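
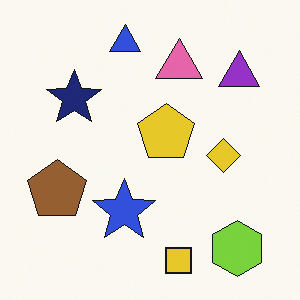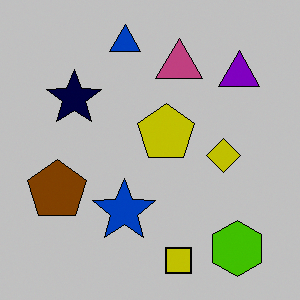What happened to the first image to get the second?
The second image is the first aggressively posterized.

Each flat color has snapped to a coarser quantized level — most visibly, the near-white background has dropped to a flat grey.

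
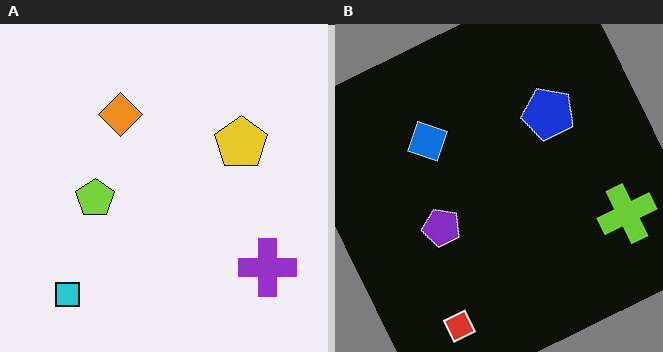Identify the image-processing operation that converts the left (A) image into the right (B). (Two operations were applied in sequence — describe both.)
The image was rotated counter-clockwise by a clearly visible amount, then color-inverted (negative).

Every shape is tilted by the same angle and the image corners show triangular fill wedges — a whole-image rotation by a non-right angle. The light background has become dark and every shape's color is its complement — a photographic negative.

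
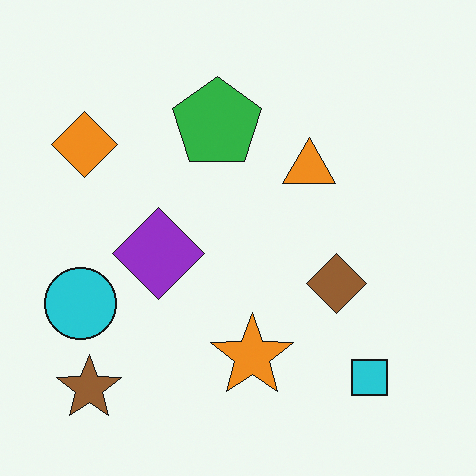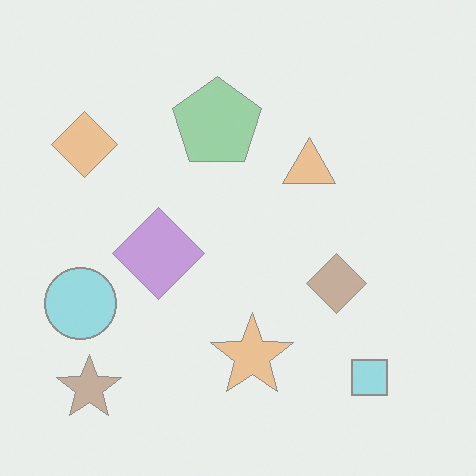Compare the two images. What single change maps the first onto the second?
The second image is the first given much lower contrast.

Tones are pushed toward mid-grey across the whole image — a global contrast change.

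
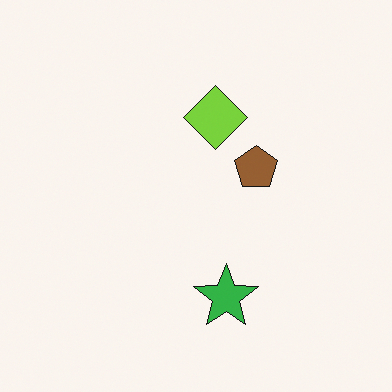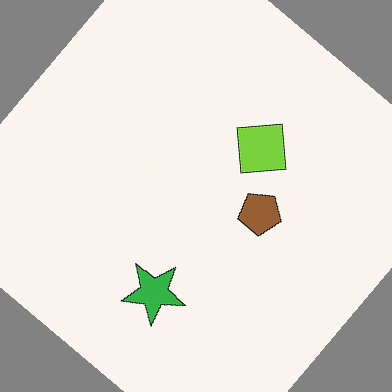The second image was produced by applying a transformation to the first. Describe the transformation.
This is the original image rotated clockwise by a large amount — several tens of degrees.

Every shape is tilted by the same angle and the image corners show triangular fill wedges — a whole-image rotation by a non-right angle.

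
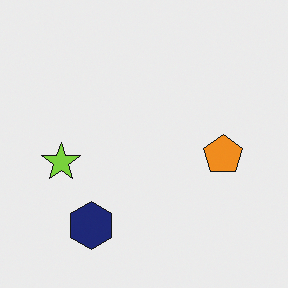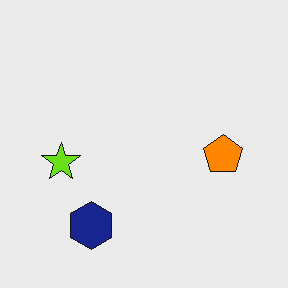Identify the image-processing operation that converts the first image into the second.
It was slightly oversaturated.

All colors are more vivid — a global saturation change.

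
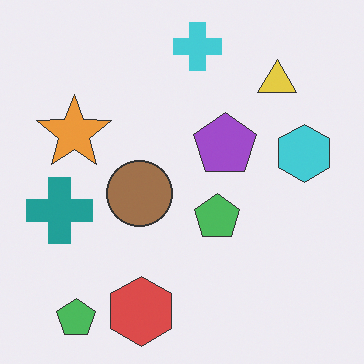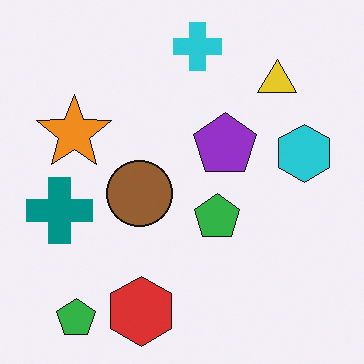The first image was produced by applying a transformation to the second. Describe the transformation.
Given slightly reduced contrast.

Tones are pushed toward mid-grey across the whole image — a global contrast change.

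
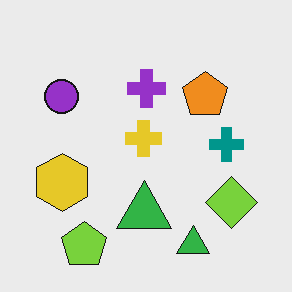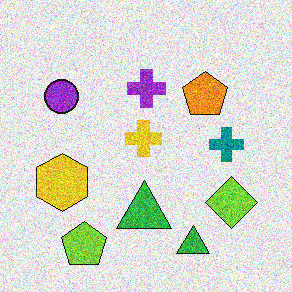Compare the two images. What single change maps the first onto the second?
The transformation is: degraded with strong gaussian noise.

Random speckle covers the whole image, including the flat background.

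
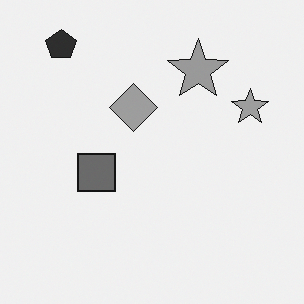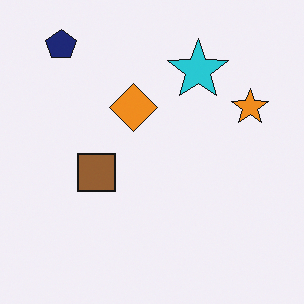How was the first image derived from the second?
Converted to grayscale.

All color is removed — every shape is now a shade of grey.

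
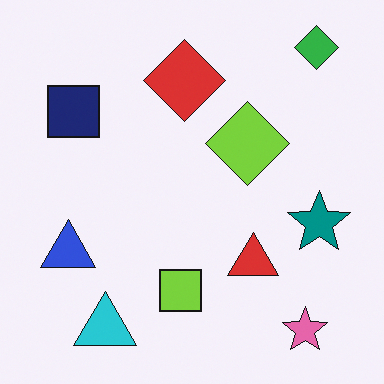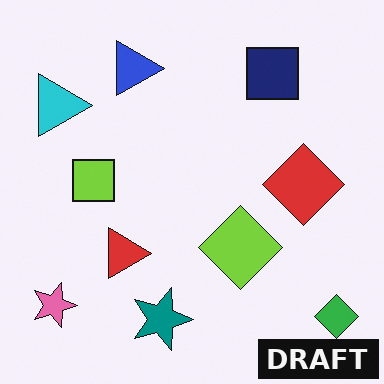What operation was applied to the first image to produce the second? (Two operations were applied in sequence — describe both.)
The image was rotated 90° clockwise, then watermarked with the text "DRAFT" in the lower-right corner.

The green diamond sits in the top-right of the first image and the bottom-right of the second — consistent with a whole-image 90° clockwise rotation. A dark label reading "DRAFT" appears in the lower-right corner.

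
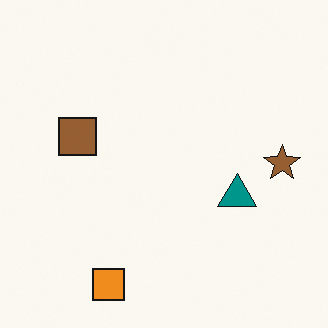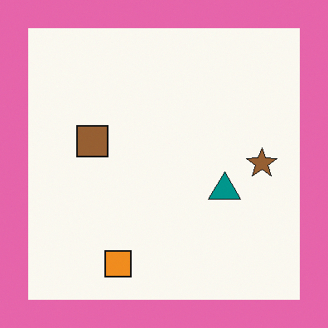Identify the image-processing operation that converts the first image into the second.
It was framed with a pink border.

A solid pink frame runs around the edge of the second image, with the content slightly shrunk inside it.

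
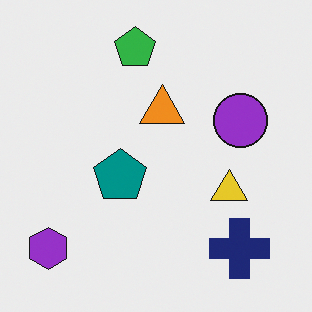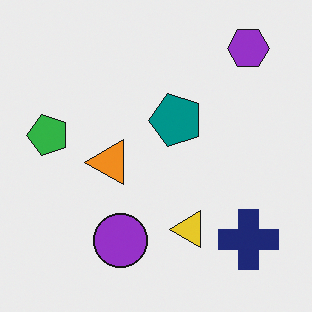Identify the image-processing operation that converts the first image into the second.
Transposed (reflected across the top-left ↔ bottom-right diagonal).

Shapes have swapped their row and column positions — what was in the top-right is now in the bottom-left — a diagonal reflection.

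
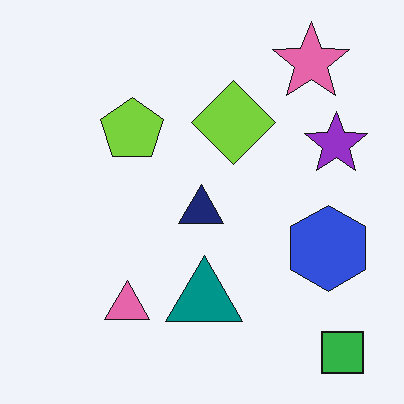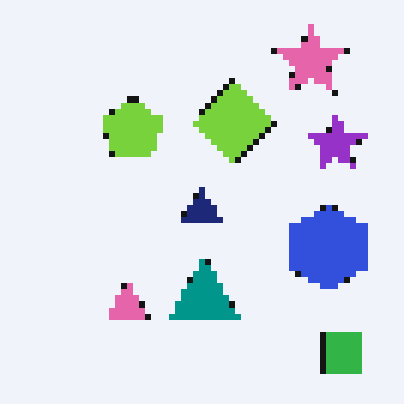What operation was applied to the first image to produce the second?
This is the original image pixelated into visible square blocks.

Shapes are reduced to large square blocks; fine edges and outlines are lost — a downscale-then-upscale (mosaic) effect.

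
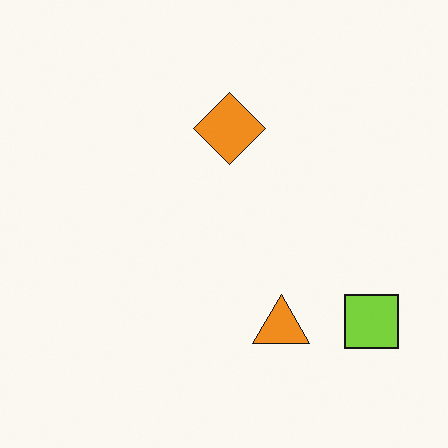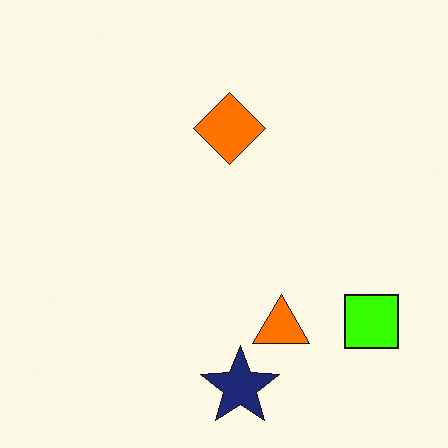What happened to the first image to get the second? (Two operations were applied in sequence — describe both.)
Heavily oversaturated, then overlaid with an additional navy star.

All colors are more vivid — a global saturation change. A navy star appears in the second image that is absent from the first.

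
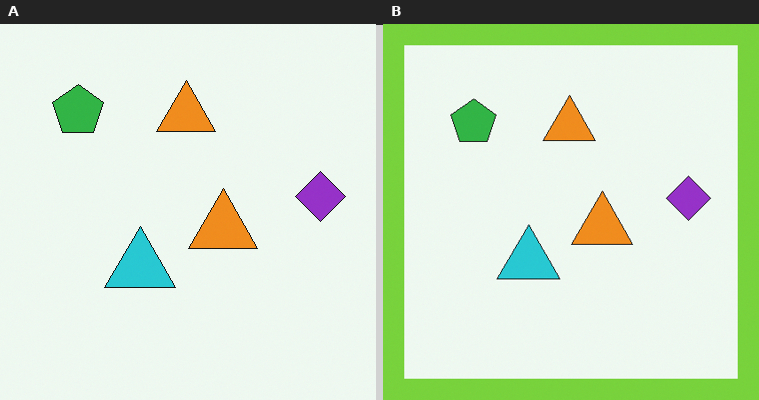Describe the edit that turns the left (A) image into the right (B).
This is the original image framed with a lime border.

A solid lime frame runs around the edge of the right (B) image, with the content slightly shrunk inside it.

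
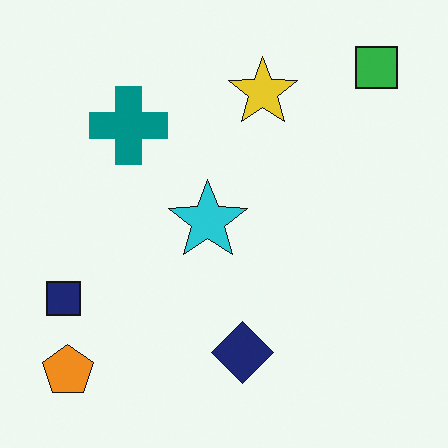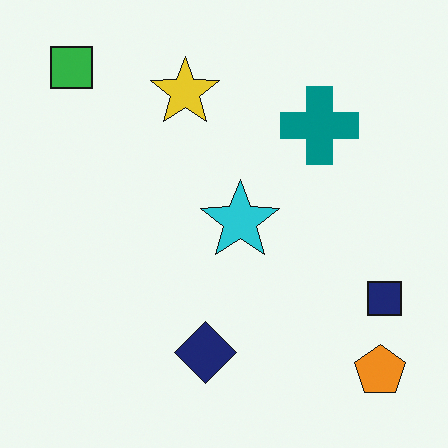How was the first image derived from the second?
The transformation is: flipped horizontally (left ↔ right).

The navy square is in the right of the second image and the left of the first — shapes on opposite sides of the vertical midline have swapped in a mirror flip.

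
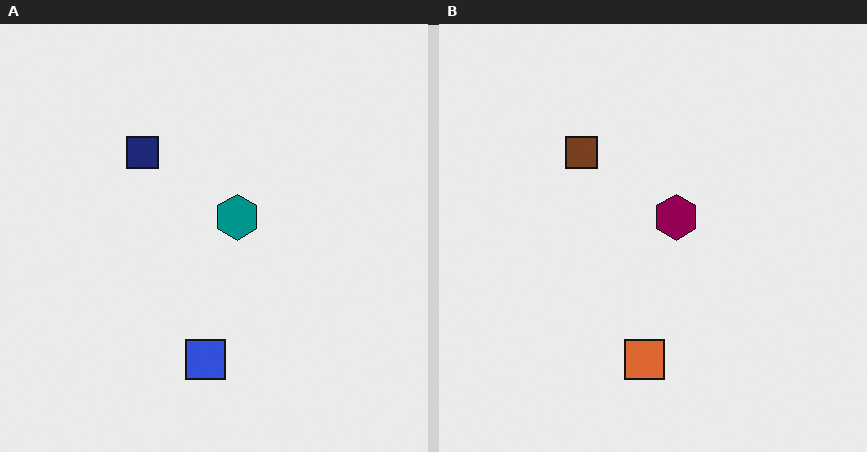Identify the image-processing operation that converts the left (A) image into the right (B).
Hue-shifted through roughly a third of the color wheel.

Every shape's color has rotated by the same amount around the hue wheel — a uniform hue shift.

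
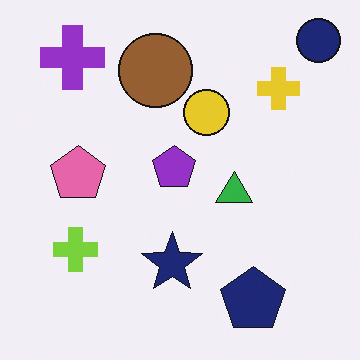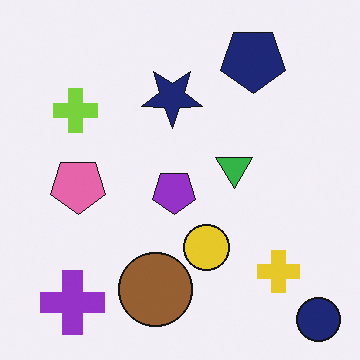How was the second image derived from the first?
This is the original image flipped vertically (top ↔ bottom).

The navy circle is in the top-right of the first image and the bottom-right of the second — shapes on opposite sides of the horizontal midline have swapped in a mirror flip.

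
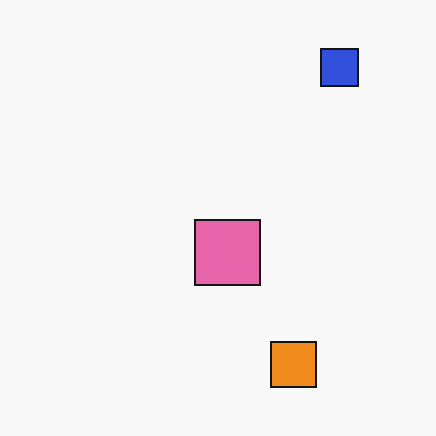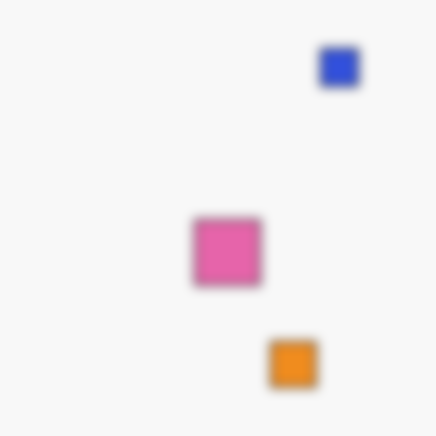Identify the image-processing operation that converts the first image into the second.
It was strongly gaussian-blurred.

Shape edges and outlines are uniformly softened across the whole image.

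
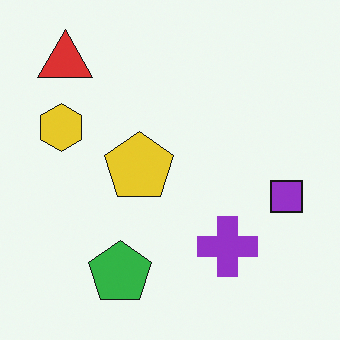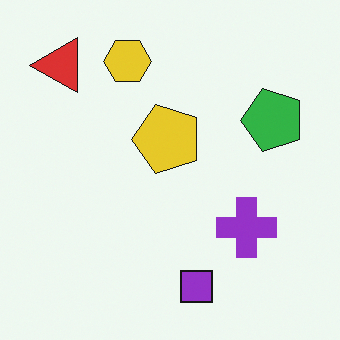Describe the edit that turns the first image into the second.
The second image is the first transposed (reflected across the top-left ↔ bottom-right diagonal).

Shapes have swapped their row and column positions — what was in the top-right is now in the bottom-left — a diagonal reflection.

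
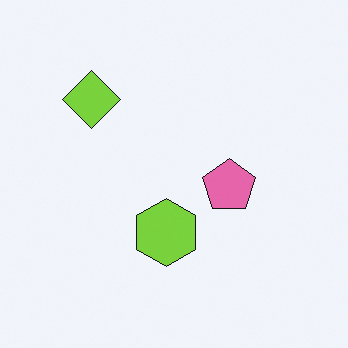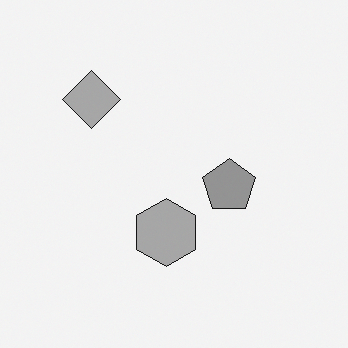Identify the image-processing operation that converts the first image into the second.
The image was converted to grayscale.

All color is removed — every shape is now a shade of grey.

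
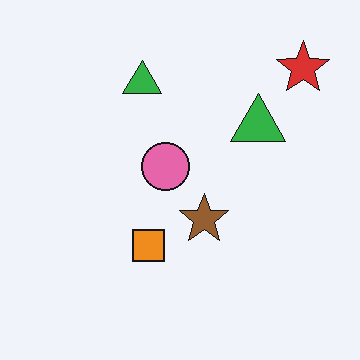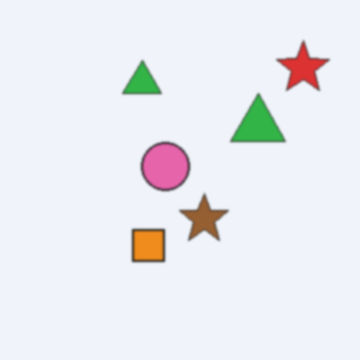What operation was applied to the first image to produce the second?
The second image is the first slightly softened.

Shape edges and outlines are uniformly softened across the whole image.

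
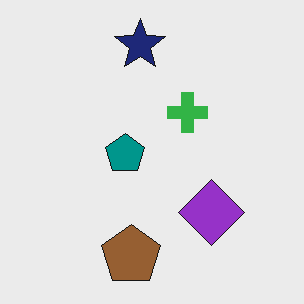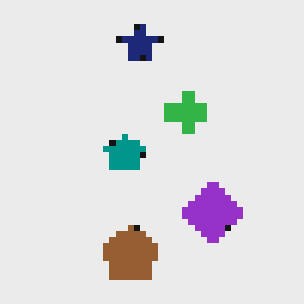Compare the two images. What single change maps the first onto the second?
The second image is the first moderately pixelated.

Shapes are reduced to large square blocks; fine edges and outlines are lost — a downscale-then-upscale (mosaic) effect.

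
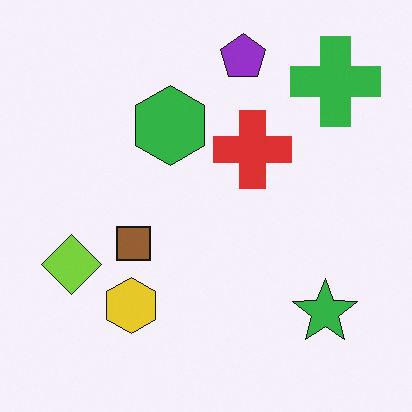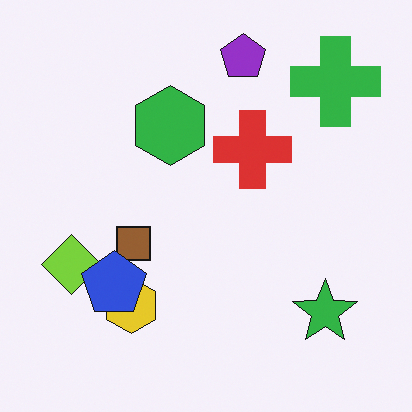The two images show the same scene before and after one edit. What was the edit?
The image was overlaid with an additional blue pentagon.

A blue pentagon appears in the second image that is absent from the first.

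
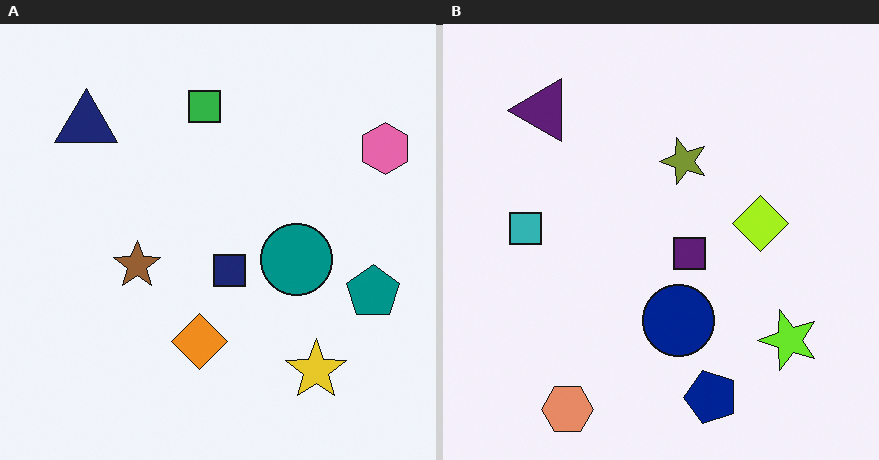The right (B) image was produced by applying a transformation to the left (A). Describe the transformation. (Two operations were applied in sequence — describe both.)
This is the original image transposed (reflected across the top-left ↔ bottom-right diagonal), then hue-shifted by a small amount.

Shapes have swapped their row and column positions — what was in the top-right is now in the bottom-left — a diagonal reflection. Every shape's color has rotated by the same amount around the hue wheel — a uniform hue shift.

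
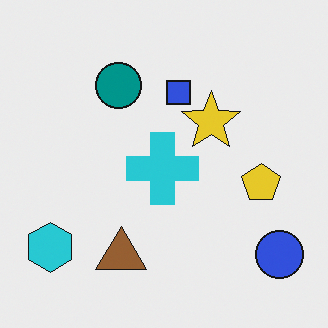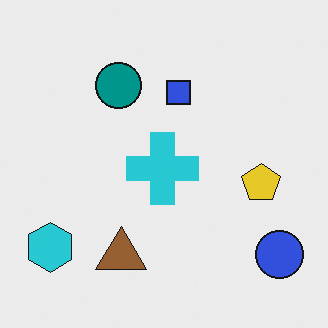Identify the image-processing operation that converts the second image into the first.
This is the original image overlaid with an additional yellow star.

A yellow star appears in the first image that is absent from the second.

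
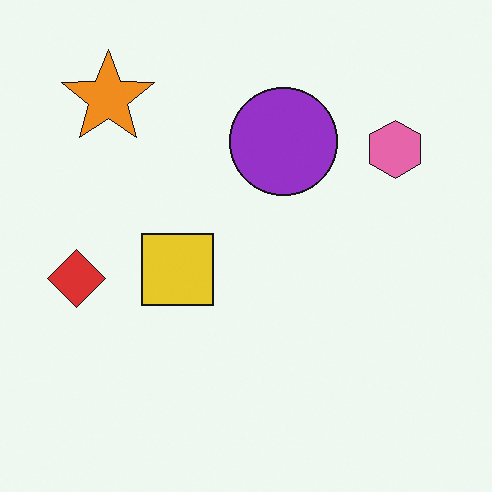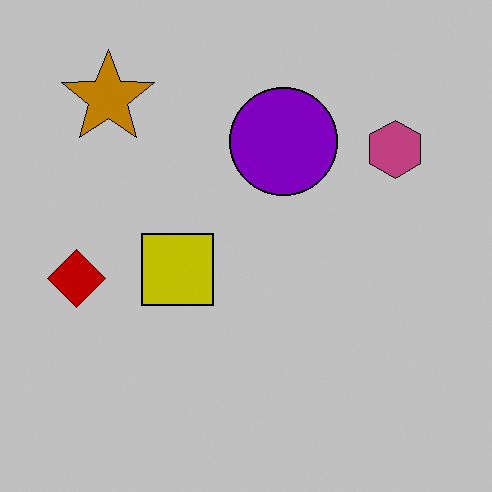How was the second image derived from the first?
Aggressively posterized.

Each flat color has snapped to a coarser quantized level — most visibly, the near-white background has dropped to a flat grey.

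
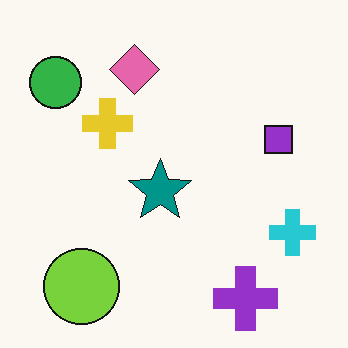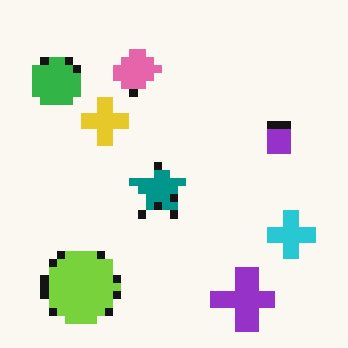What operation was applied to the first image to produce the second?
It was moderately pixelated.

Shapes are reduced to large square blocks; fine edges and outlines are lost — a downscale-then-upscale (mosaic) effect.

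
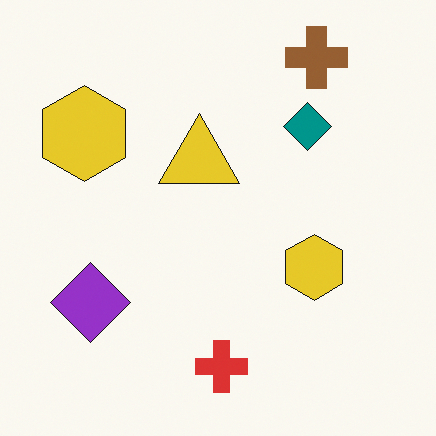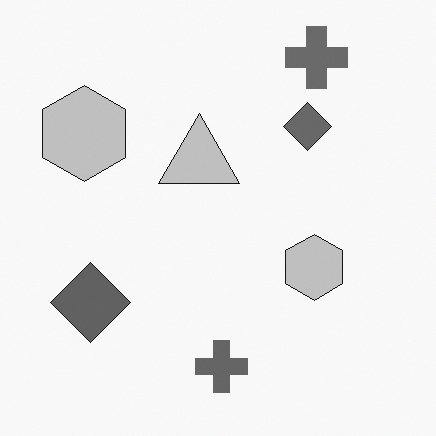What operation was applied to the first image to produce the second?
The image was converted to grayscale.

All color is removed — every shape is now a shade of grey.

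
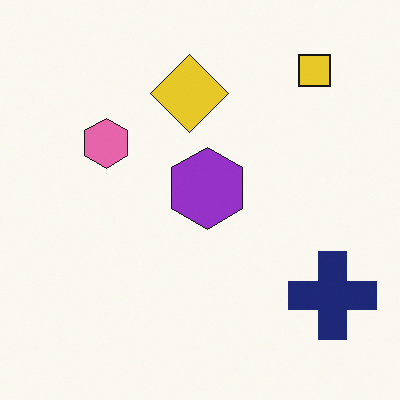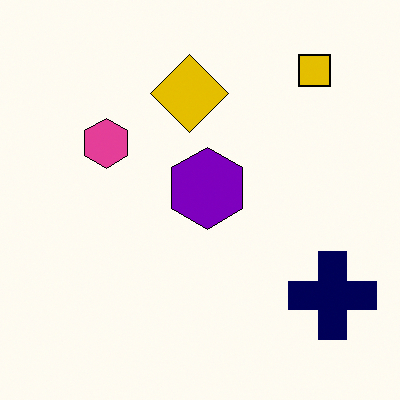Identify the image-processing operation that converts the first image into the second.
It was given slightly increased contrast.

Tones are pushed away from mid-grey across the whole image — a global contrast change.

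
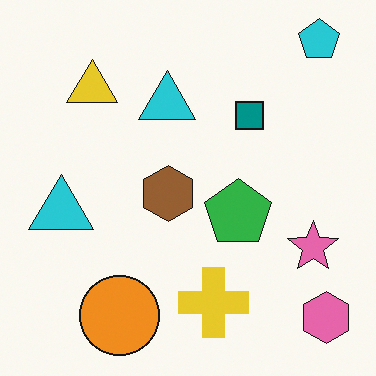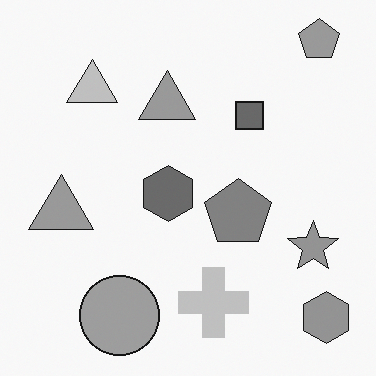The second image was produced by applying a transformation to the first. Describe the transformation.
The second image is the first converted to grayscale.

All color is removed — every shape is now a shade of grey.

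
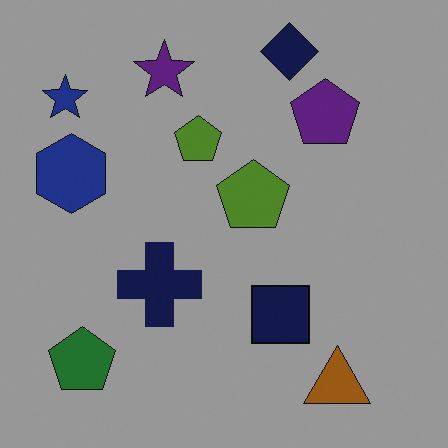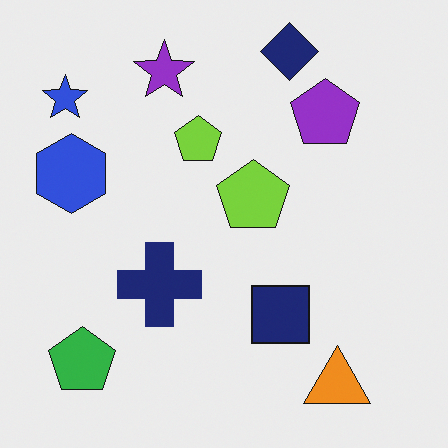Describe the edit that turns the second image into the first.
The first image is the second substantially darkened.

Every pixel — background and shapes alike — is uniformly darkened.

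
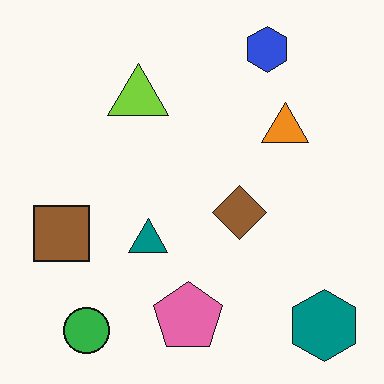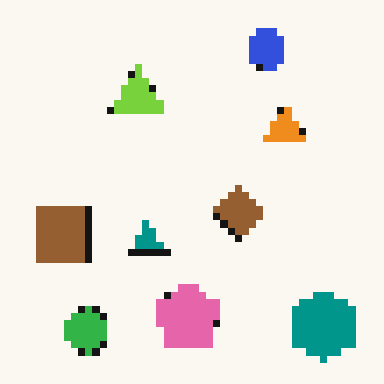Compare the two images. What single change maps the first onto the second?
The image was moderately pixelated.

Shapes are reduced to large square blocks; fine edges and outlines are lost — a downscale-then-upscale (mosaic) effect.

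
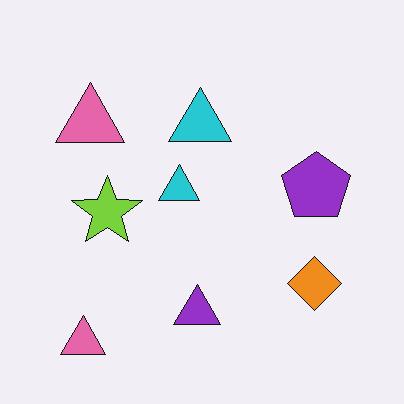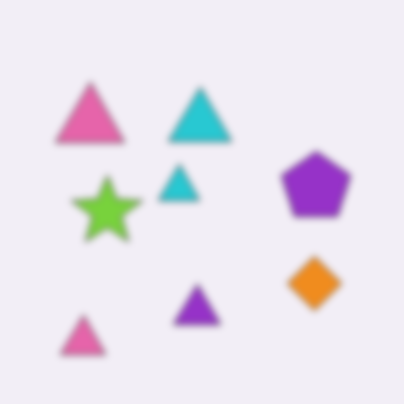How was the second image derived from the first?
The image was noticeably gaussian-blurred.

Shape edges and outlines are uniformly softened across the whole image.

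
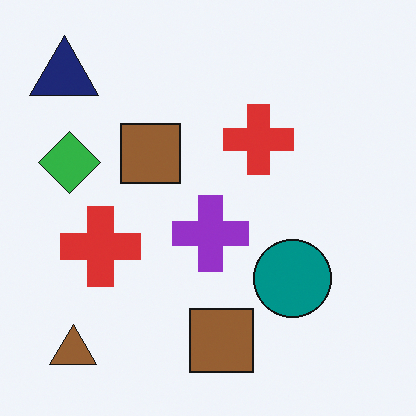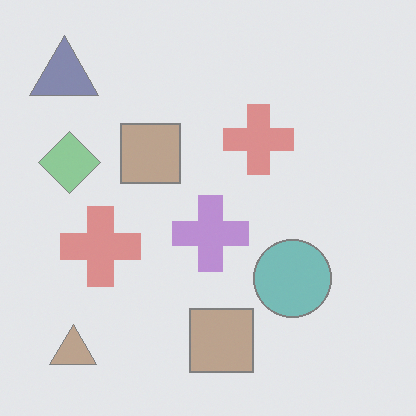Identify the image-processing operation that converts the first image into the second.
The image was washed out (contrast reduced).

Tones are pushed toward mid-grey across the whole image — a global contrast change.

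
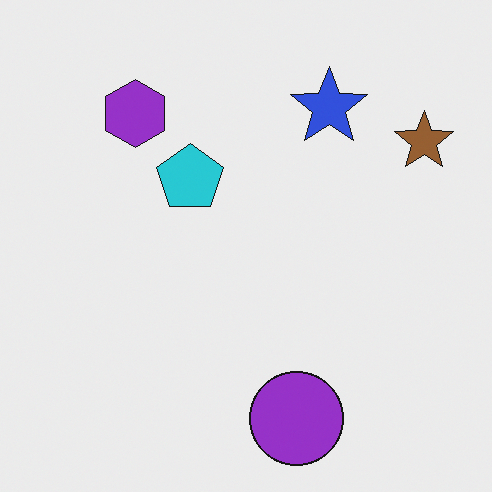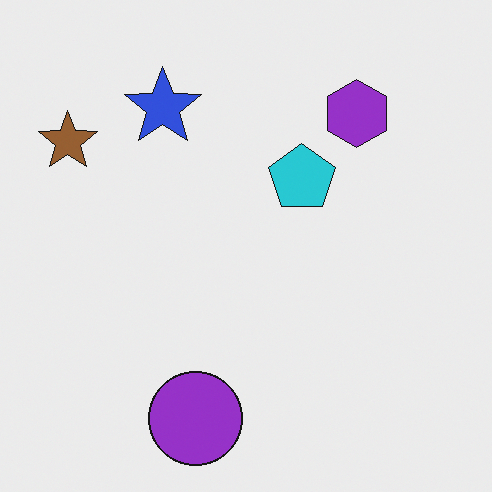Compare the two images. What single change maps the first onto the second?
The transformation is: flipped horizontally (left ↔ right).

The brown star is in the top-right of the first image and the top-left of the second — shapes on opposite sides of the vertical midline have swapped in a mirror flip.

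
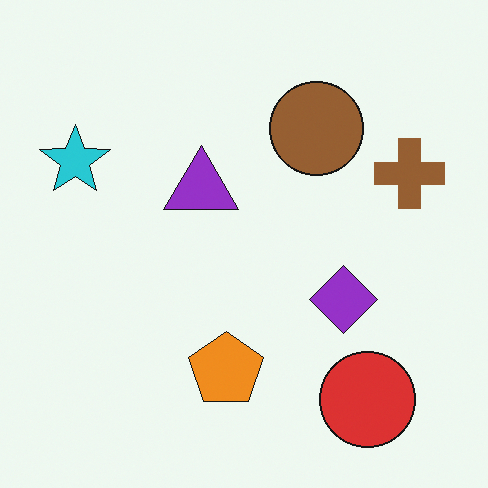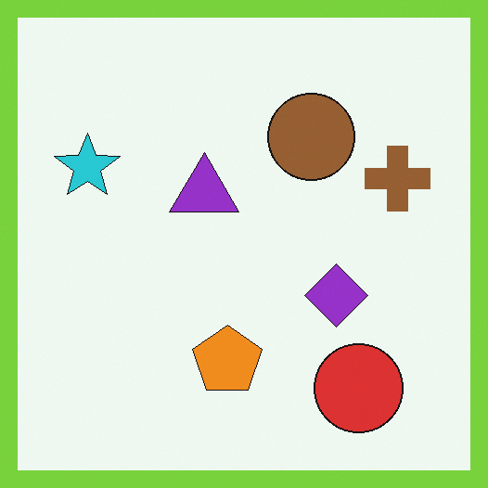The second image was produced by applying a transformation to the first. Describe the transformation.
The image was framed with a lime border.

A solid lime frame runs around the edge of the second image, with the content slightly shrunk inside it.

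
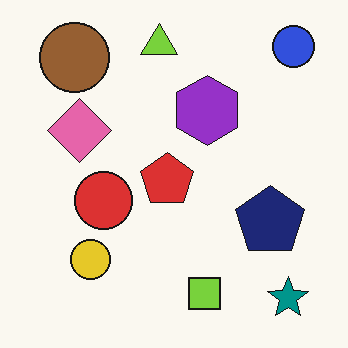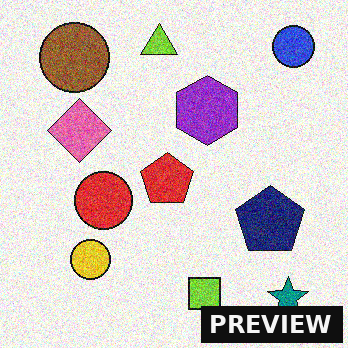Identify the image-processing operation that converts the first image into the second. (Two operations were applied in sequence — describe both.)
It was degraded with visible gaussian noise, then watermarked with the text "PREVIEW" in the lower-right corner.

Random speckle covers the whole image, including the flat background. A dark label reading "PREVIEW" appears in the lower-right corner.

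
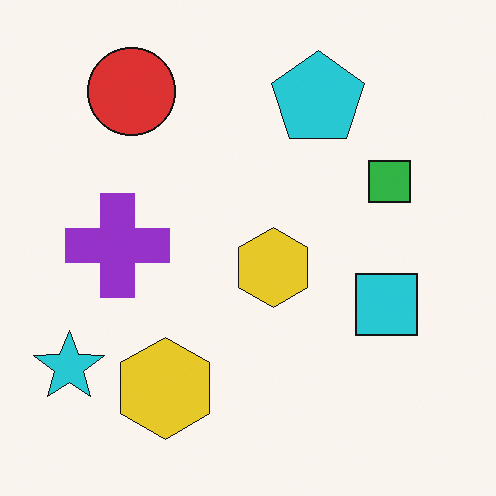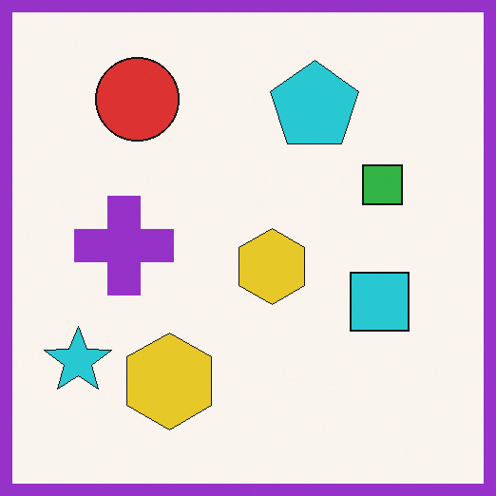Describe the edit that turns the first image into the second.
The transformation is: framed with a purple border.

A solid purple frame runs around the edge of the second image, with the content slightly shrunk inside it.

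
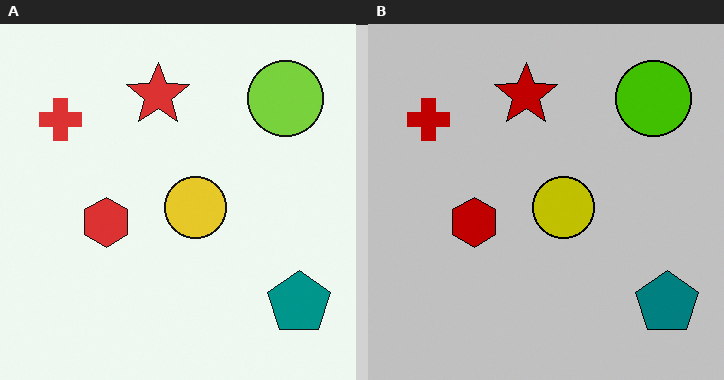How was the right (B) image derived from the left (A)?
This is the original image aggressively posterized.

Each flat color has snapped to a coarser quantized level — most visibly, the near-white background has dropped to a flat grey.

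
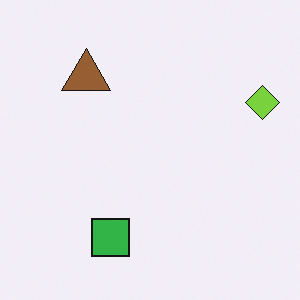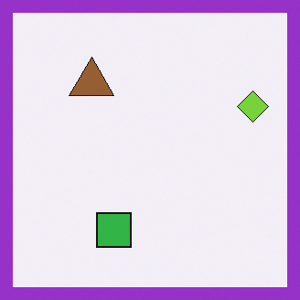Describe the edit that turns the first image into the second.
The image was framed with a purple border.

A solid purple frame runs around the edge of the second image, with the content slightly shrunk inside it.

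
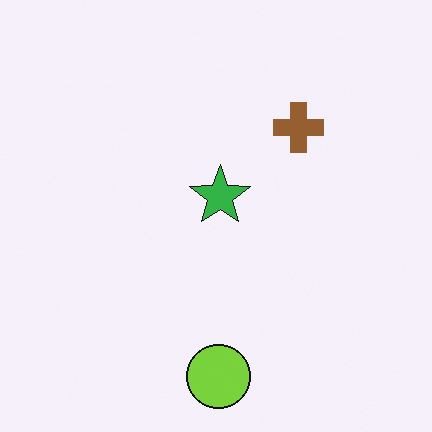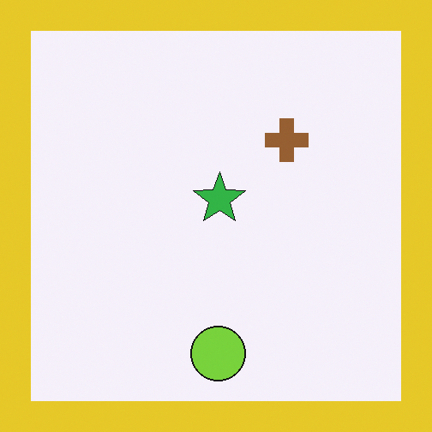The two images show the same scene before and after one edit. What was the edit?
The second image is the first framed with a yellow border.

A solid yellow frame runs around the edge of the second image, with the content slightly shrunk inside it.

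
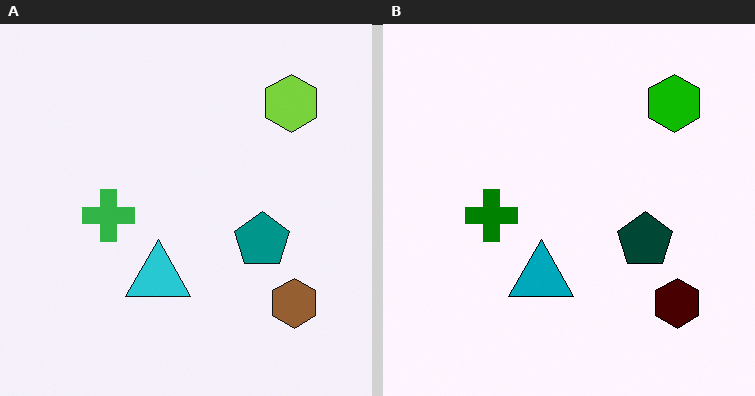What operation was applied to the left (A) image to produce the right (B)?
This is the original image boosted in contrast.

Tones are pushed away from mid-grey across the whole image — a global contrast change.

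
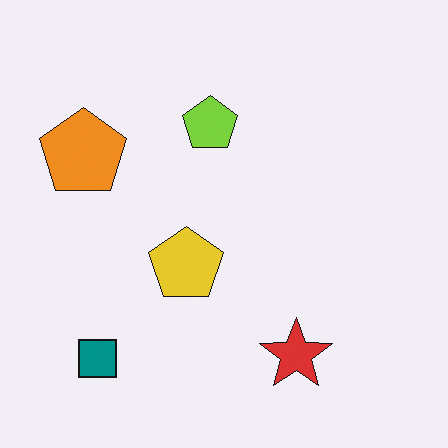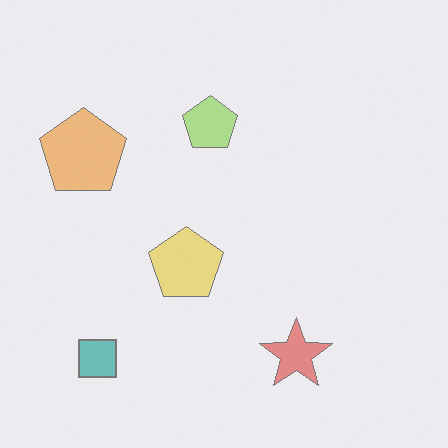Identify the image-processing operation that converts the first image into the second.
The second image is the first washed out (contrast reduced).

Tones are pushed toward mid-grey across the whole image — a global contrast change.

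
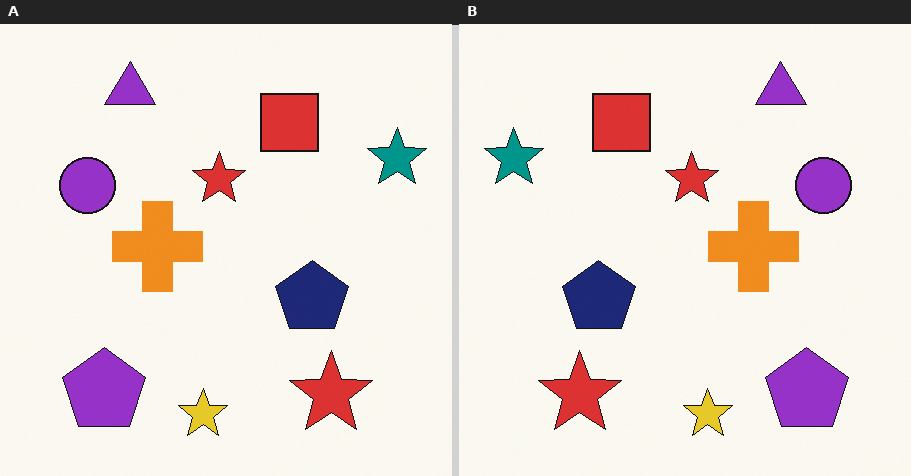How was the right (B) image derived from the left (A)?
This is the original image flipped horizontally (left ↔ right).

The teal star is in the top-right of the left (A) image and the top-left of the right (B) — shapes on opposite sides of the vertical midline have swapped in a mirror flip.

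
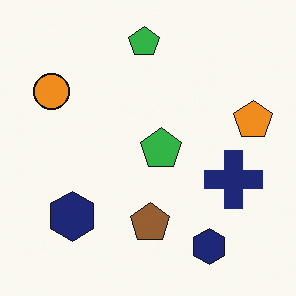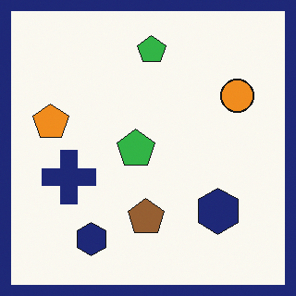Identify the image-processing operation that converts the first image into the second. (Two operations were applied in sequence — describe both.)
The image was flipped horizontally (left ↔ right), then framed with a navy border.

The orange pentagon is in the right of the first image and the left of the second — shapes on opposite sides of the vertical midline have swapped in a mirror flip. A solid navy frame runs around the edge of the second image, with the content slightly shrunk inside it.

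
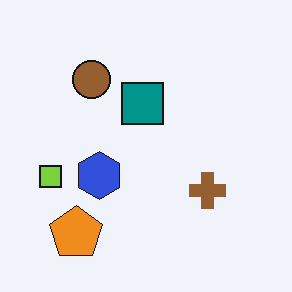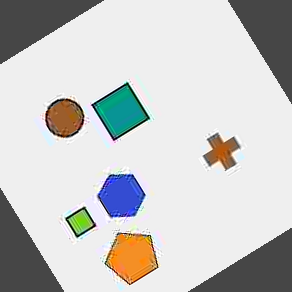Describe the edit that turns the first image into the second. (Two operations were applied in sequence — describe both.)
This is the original image degraded with heavy JPEG compression, then rotated counter-clockwise by a large amount — several tens of degrees.

Blocky 8×8 compression artifacts appear around shape edges and the flat background shows ringing — characteristic JPEG degradation. Every shape is tilted by the same angle and the image corners show triangular fill wedges — a whole-image rotation by a non-right angle.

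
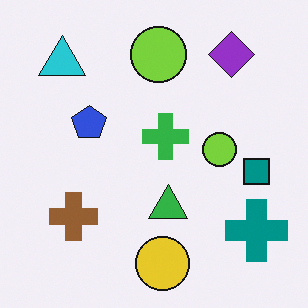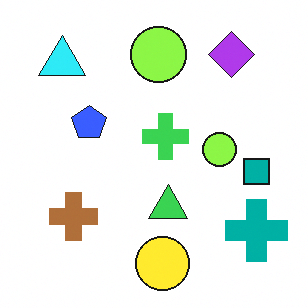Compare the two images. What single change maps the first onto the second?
It was slightly brightened.

Every pixel — background and shapes alike — is uniformly brightened.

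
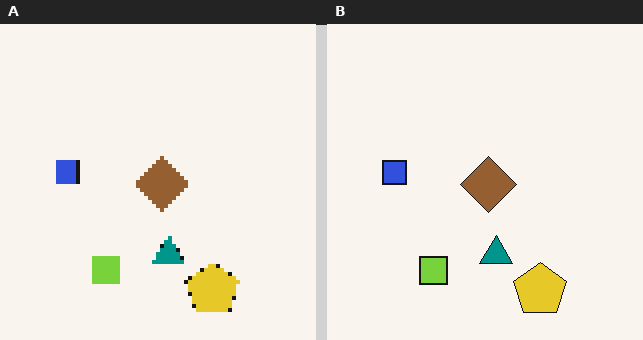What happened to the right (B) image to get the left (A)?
The transformation is: lightly pixelated (a mild mosaic effect).

Shapes are reduced to large square blocks; fine edges and outlines are lost — a downscale-then-upscale (mosaic) effect.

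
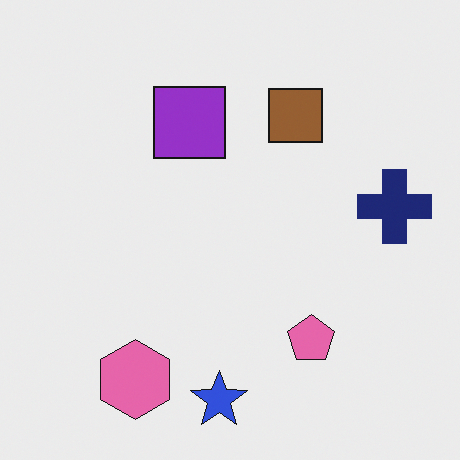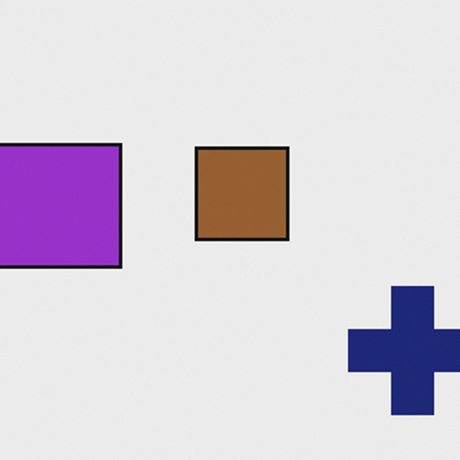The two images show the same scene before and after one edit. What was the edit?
The image was cropped tightly and scaled back up.

The visible shapes are larger and the field of view is narrower; shapes near the original edges may be partly or wholly outside the frame — a crop-and-rescale.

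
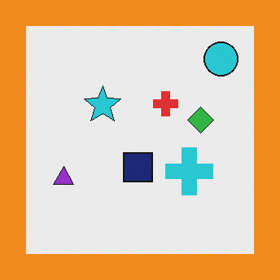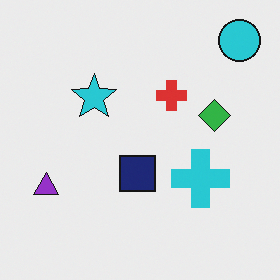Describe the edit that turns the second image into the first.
The first image is the second framed with a orange border.

A solid orange frame runs around the edge of the first image, with the content slightly shrunk inside it.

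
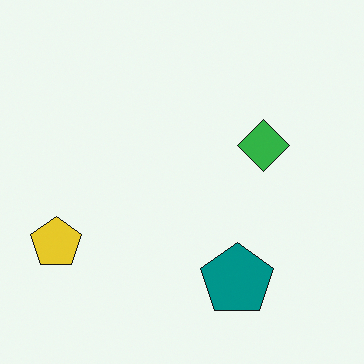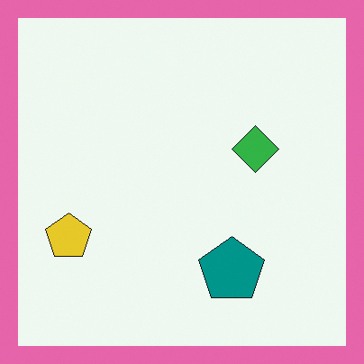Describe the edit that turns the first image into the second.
This is the original image framed with a pink border.

A solid pink frame runs around the edge of the second image, with the content slightly shrunk inside it.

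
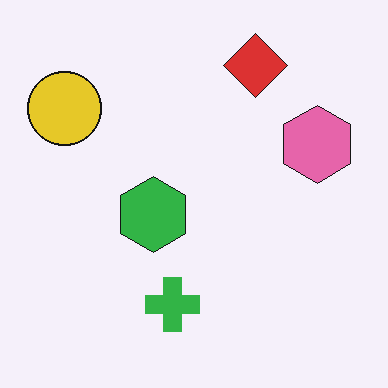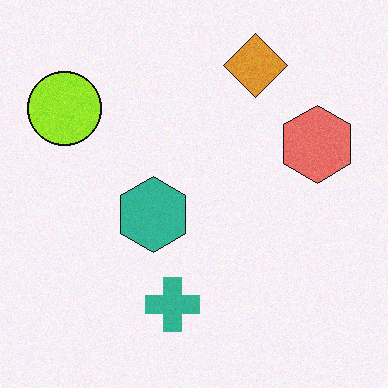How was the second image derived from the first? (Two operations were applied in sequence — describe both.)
It was degraded with light additive noise, then hue-shifted by a small amount.

Random speckle covers the whole image, including the flat background. Every shape's color has rotated by the same amount around the hue wheel — a uniform hue shift.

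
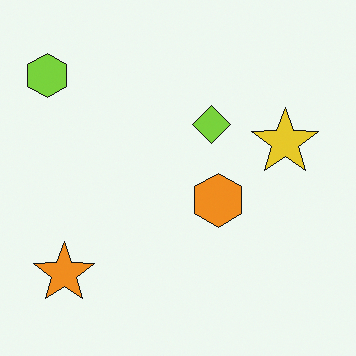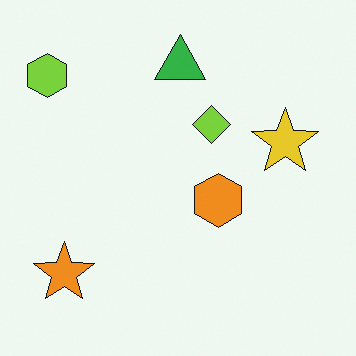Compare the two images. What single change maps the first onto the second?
The image was overlaid with an additional green triangle.

A green triangle appears in the second image that is absent from the first.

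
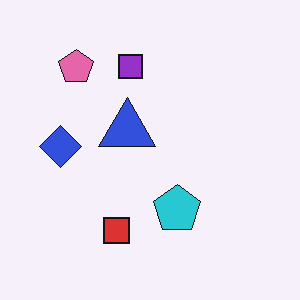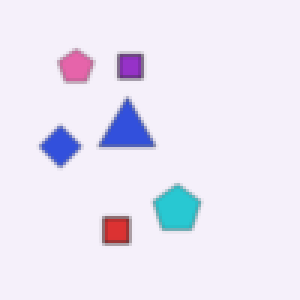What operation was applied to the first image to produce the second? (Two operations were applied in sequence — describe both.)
This is the original image slightly softened, then mildly pixelated.

Shape edges and outlines are uniformly softened across the whole image. Shapes are reduced to large square blocks; fine edges and outlines are lost — a downscale-then-upscale (mosaic) effect.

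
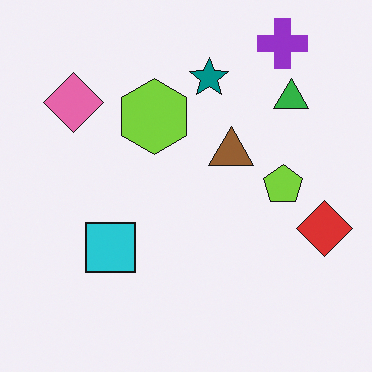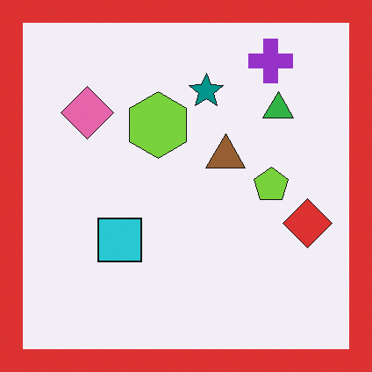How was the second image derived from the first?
It was framed with a red border.

A solid red frame runs around the edge of the second image, with the content slightly shrunk inside it.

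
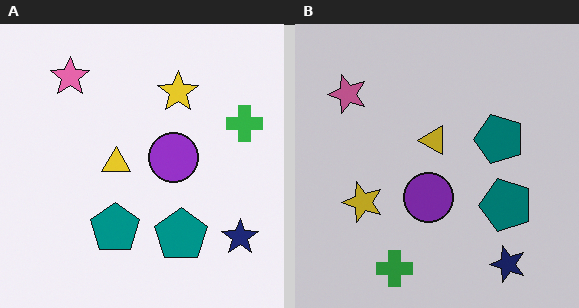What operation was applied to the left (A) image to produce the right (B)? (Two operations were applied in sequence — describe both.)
It was darkened a little, then transposed (reflected across the top-left ↔ bottom-right diagonal).

Every pixel — background and shapes alike — is uniformly darkened. Shapes have swapped their row and column positions — what was in the top-right is now in the bottom-left — a diagonal reflection.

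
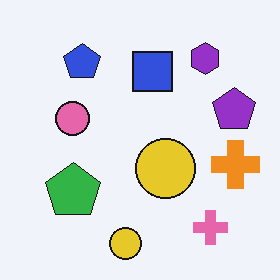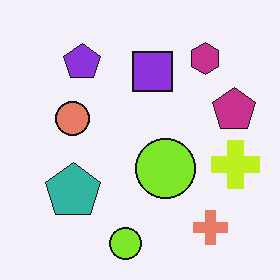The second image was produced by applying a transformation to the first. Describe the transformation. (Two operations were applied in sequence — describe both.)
This is the original image hue-shifted by a small amount, then given moderate JPEG compression.

Every shape's color has rotated by the same amount around the hue wheel — a uniform hue shift. Blocky 8×8 compression artifacts appear around shape edges and the flat background shows ringing — characteristic JPEG degradation.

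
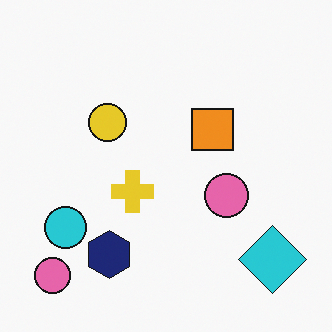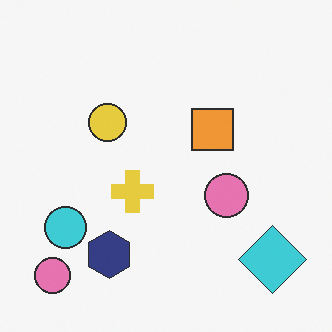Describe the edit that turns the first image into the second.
It was given slightly reduced contrast.

Tones are pushed toward mid-grey across the whole image — a global contrast change.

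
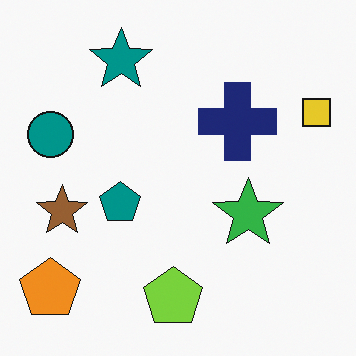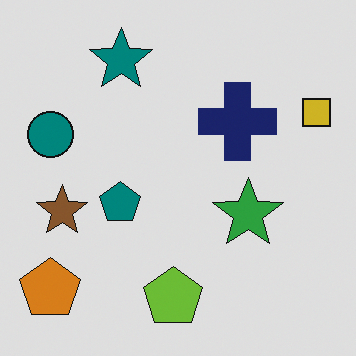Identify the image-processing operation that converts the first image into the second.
The image was slightly darkened.

Every pixel — background and shapes alike — is uniformly darkened.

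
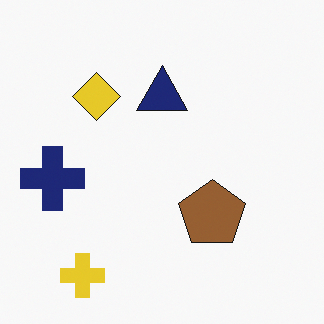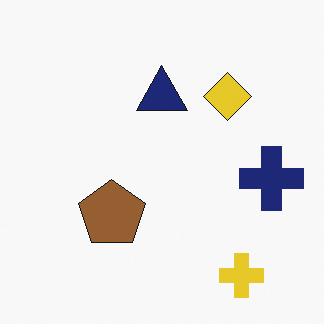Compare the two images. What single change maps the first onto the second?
This is the original image flipped horizontally (left ↔ right).

The navy cross is in the left of the first image and the right of the second — shapes on opposite sides of the vertical midline have swapped in a mirror flip.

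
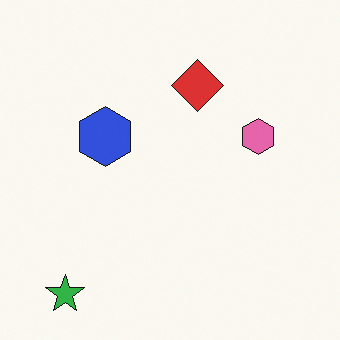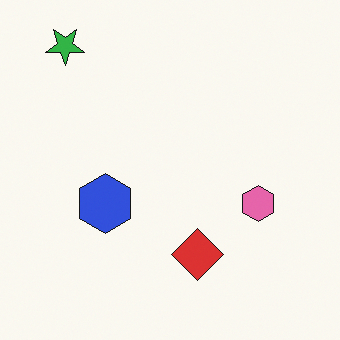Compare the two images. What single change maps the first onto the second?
The second image is the first flipped vertically (top ↔ bottom).

The green star is in the bottom-left of the first image and the top-left of the second — shapes on opposite sides of the horizontal midline have swapped in a mirror flip.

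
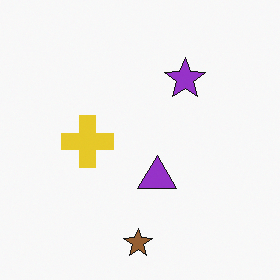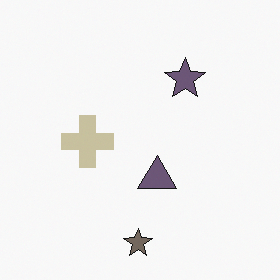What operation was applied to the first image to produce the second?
It was heavily desaturated.

All colors are more muted and greyish — a global saturation change.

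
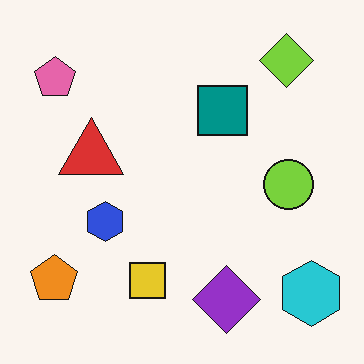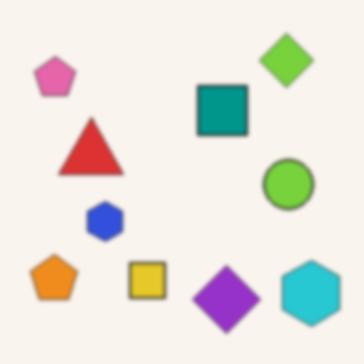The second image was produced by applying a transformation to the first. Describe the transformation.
The transformation is: lightly blurred.

Shape edges and outlines are uniformly softened across the whole image.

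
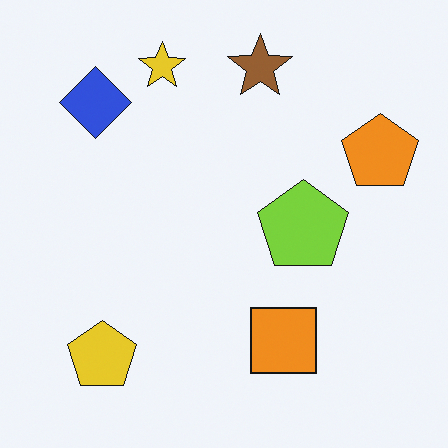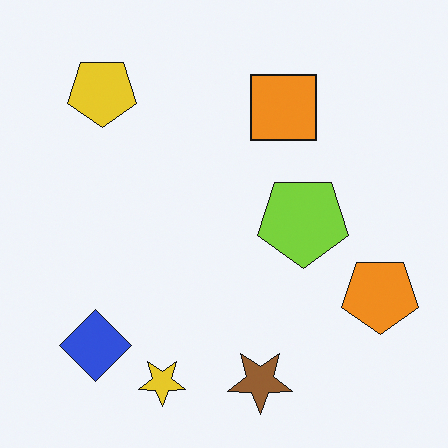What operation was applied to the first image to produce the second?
Flipped vertically (top ↔ bottom).

The yellow star is in the top of the first image and the bottom of the second — shapes on opposite sides of the horizontal midline have swapped in a mirror flip.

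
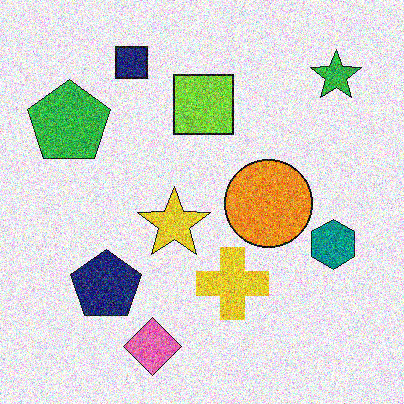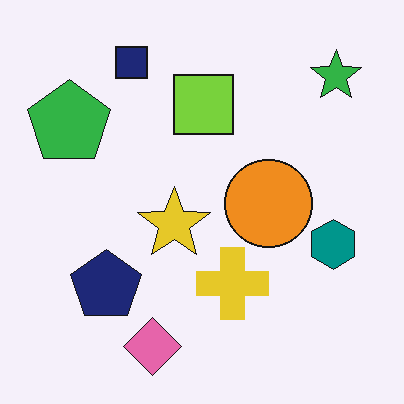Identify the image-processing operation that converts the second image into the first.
Degraded with heavy additive noise.

Random speckle covers the whole image, including the flat background.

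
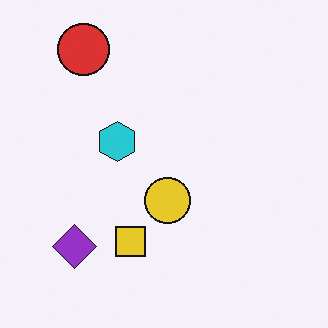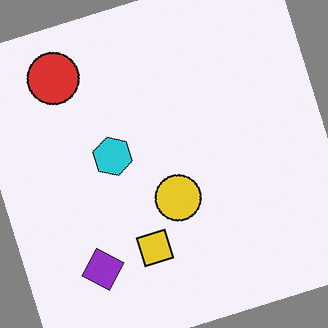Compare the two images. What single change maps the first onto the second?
The transformation is: rotated counter-clockwise by a clearly visible amount.

Every shape is tilted by the same angle and the image corners show triangular fill wedges — a whole-image rotation by a non-right angle.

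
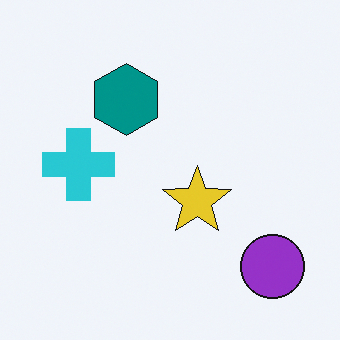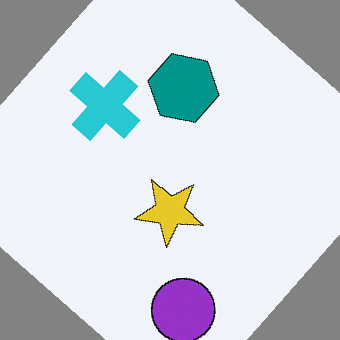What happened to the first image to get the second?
The transformation is: rotated clockwise by a large amount — several tens of degrees.

Every shape is tilted by the same angle and the image corners show triangular fill wedges — a whole-image rotation by a non-right angle.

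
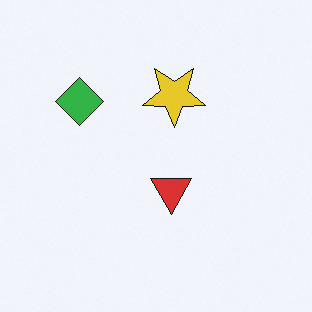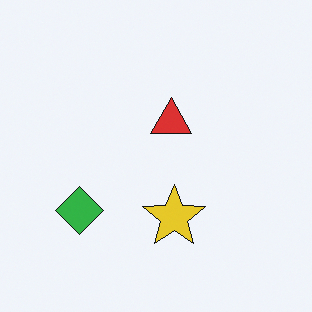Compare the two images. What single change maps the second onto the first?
This is the original image flipped vertically (top ↔ bottom).

The yellow star is in the bottom of the second image and the top of the first — shapes on opposite sides of the horizontal midline have swapped in a mirror flip.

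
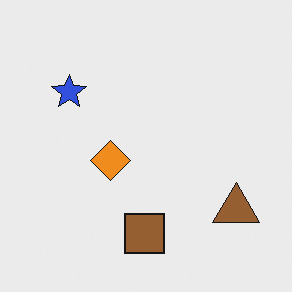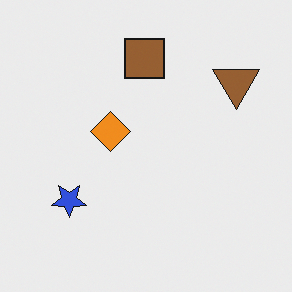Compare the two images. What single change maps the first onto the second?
Flipped vertically (top ↔ bottom).

The brown square is in the bottom of the first image and the top of the second — shapes on opposite sides of the horizontal midline have swapped in a mirror flip.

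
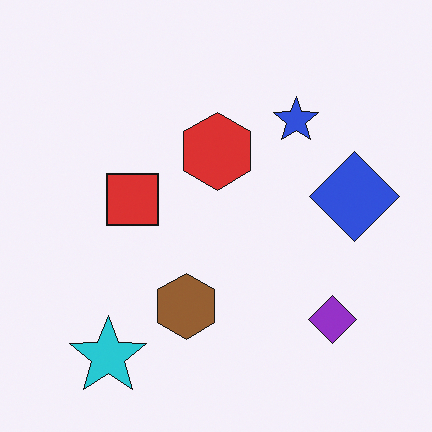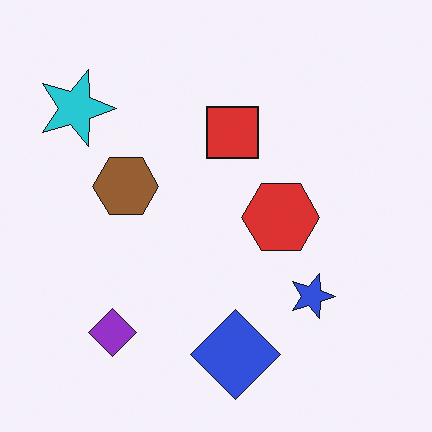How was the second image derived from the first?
It was rotated 90° clockwise.

The cyan star sits in the bottom-left of the first image and the top-left of the second — consistent with a whole-image 90° clockwise rotation.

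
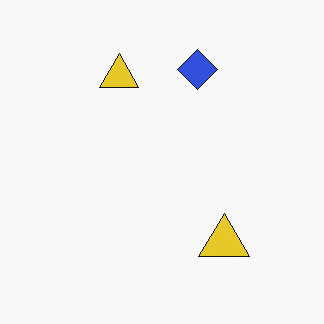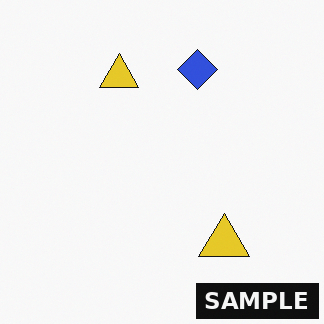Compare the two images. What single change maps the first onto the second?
It was watermarked with the text "SAMPLE" in the lower-right corner.

A dark label reading "SAMPLE" appears in the lower-right corner.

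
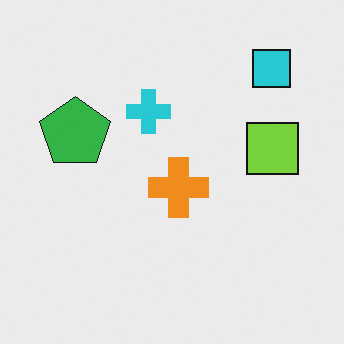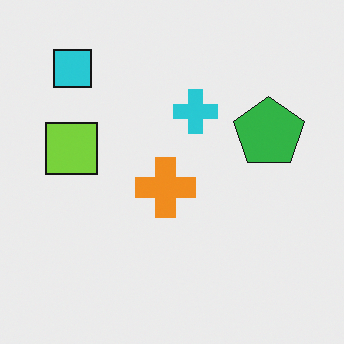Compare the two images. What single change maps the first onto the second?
The image was flipped horizontally (left ↔ right).

The lime square is in the right of the first image and the left of the second — shapes on opposite sides of the vertical midline have swapped in a mirror flip.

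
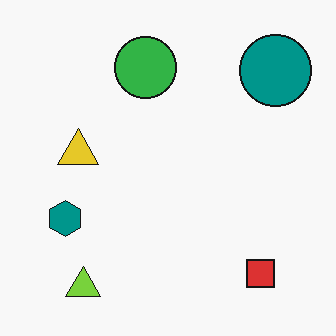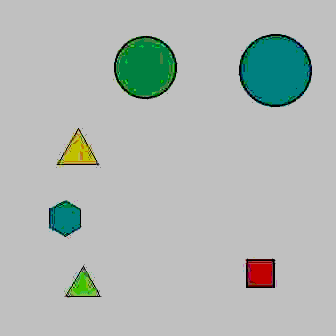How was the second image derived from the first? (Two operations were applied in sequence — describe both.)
Degraded with heavy JPEG compression, then heavily posterized to just a handful of flat colors.

Blocky 8×8 compression artifacts appear around shape edges and the flat background shows ringing — characteristic JPEG degradation. Each flat color has snapped to a coarser quantized level — most visibly, the near-white background has dropped to a flat grey.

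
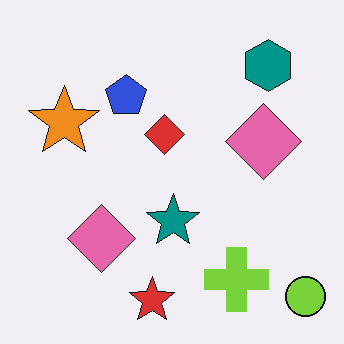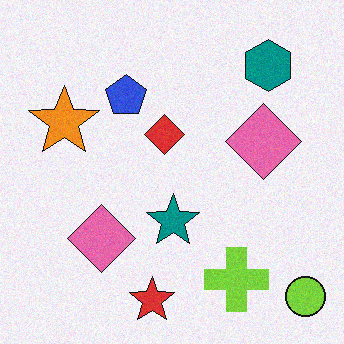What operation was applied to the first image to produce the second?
The image was degraded with light additive noise.

Random speckle covers the whole image, including the flat background.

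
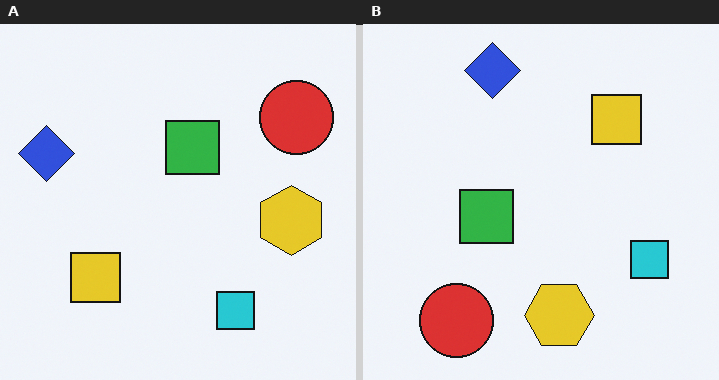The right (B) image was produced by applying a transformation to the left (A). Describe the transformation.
The right (B) image is the left (A) transposed (reflected across the top-left ↔ bottom-right diagonal).

Shapes have swapped their row and column positions — what was in the top-right is now in the bottom-left — a diagonal reflection.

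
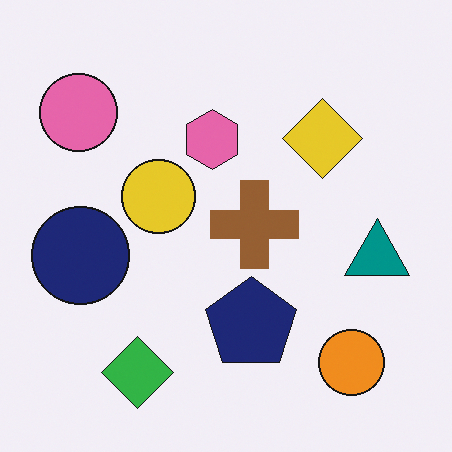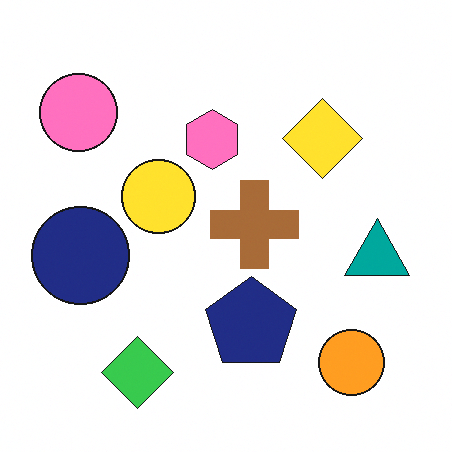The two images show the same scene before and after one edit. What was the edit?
Brightened a little.

Every pixel — background and shapes alike — is uniformly brightened.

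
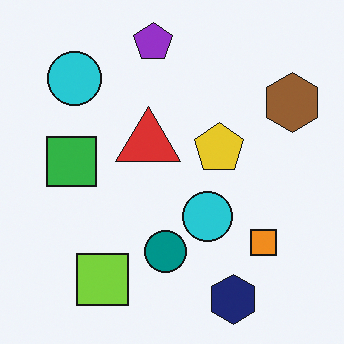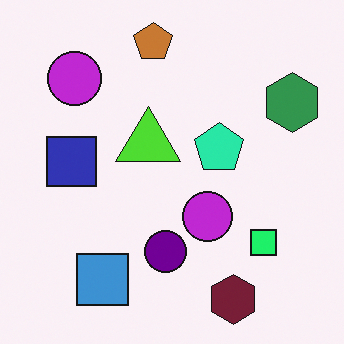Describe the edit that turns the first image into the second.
This is the original image hue-shifted noticeably.

Every shape's color has rotated by the same amount around the hue wheel — a uniform hue shift.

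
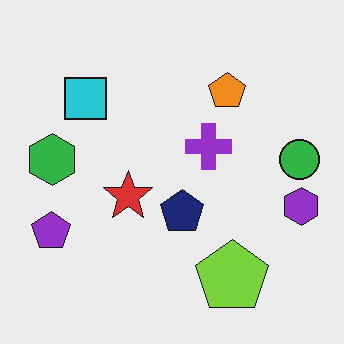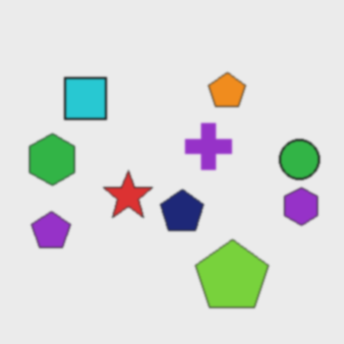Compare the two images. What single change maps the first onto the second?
The transformation is: slightly softened.

Shape edges and outlines are uniformly softened across the whole image.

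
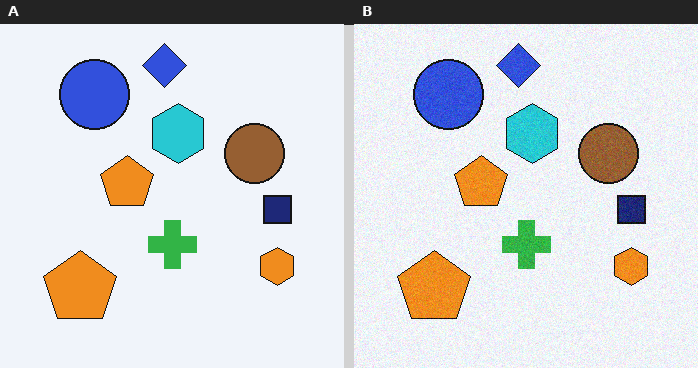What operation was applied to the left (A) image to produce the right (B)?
The image was degraded with light additive noise.

Random speckle covers the whole image, including the flat background.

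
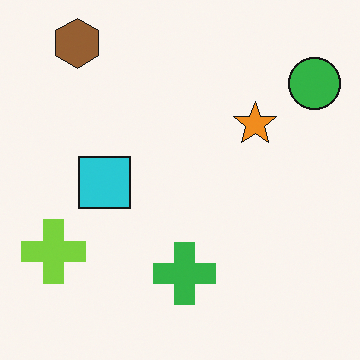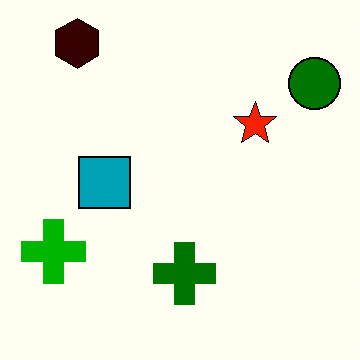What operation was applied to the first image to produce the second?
The second image is the first given much higher contrast.

Tones are pushed away from mid-grey across the whole image — a global contrast change.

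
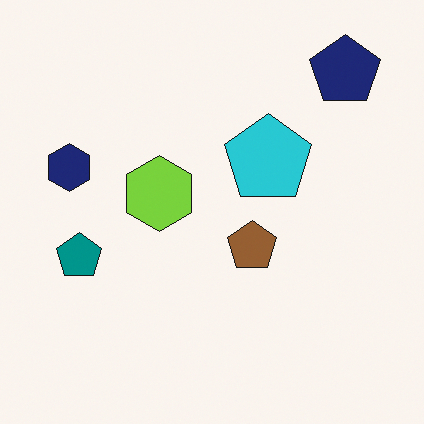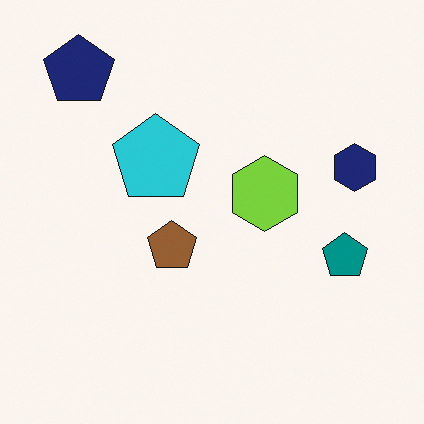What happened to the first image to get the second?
The transformation is: flipped horizontally (left ↔ right).

The navy hexagon is in the left of the first image and the right of the second — shapes on opposite sides of the vertical midline have swapped in a mirror flip.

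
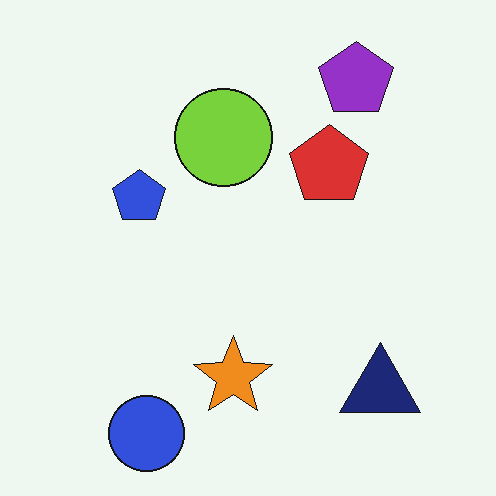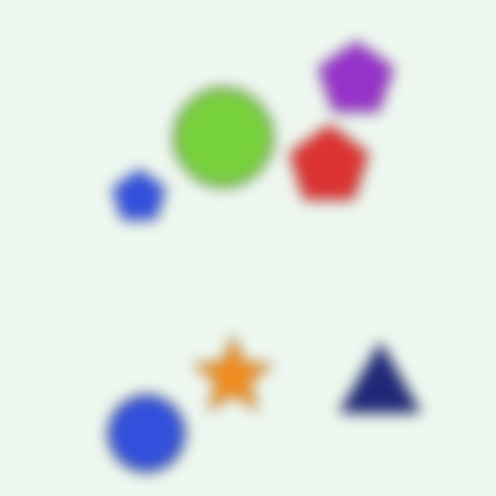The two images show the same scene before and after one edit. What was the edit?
The transformation is: strongly gaussian-blurred.

Shape edges and outlines are uniformly softened across the whole image.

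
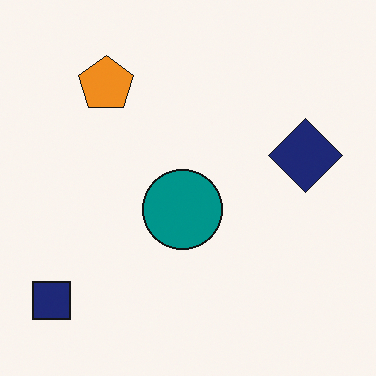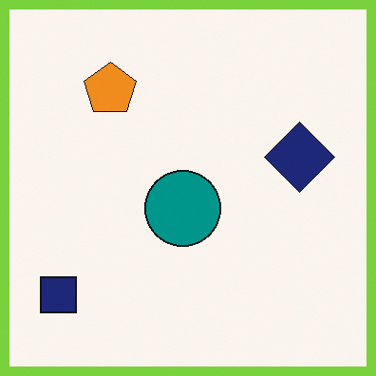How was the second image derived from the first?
The transformation is: framed with a lime border.

A solid lime frame runs around the edge of the second image, with the content slightly shrunk inside it.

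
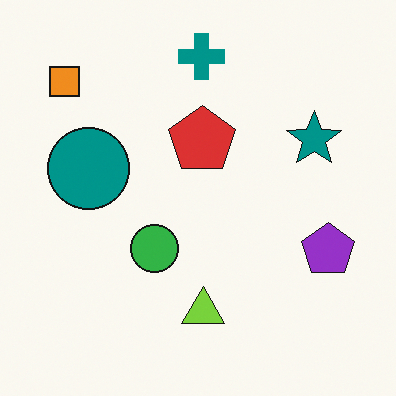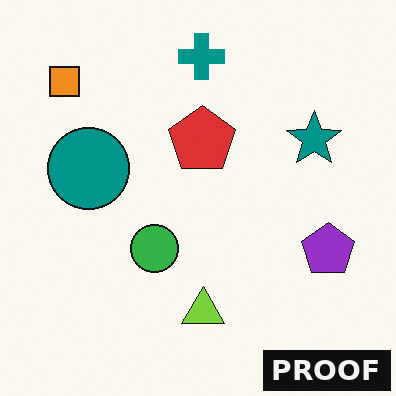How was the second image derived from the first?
This is the original image watermarked with the text "PROOF" in the lower-right corner.

A dark label reading "PROOF" appears in the lower-right corner.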